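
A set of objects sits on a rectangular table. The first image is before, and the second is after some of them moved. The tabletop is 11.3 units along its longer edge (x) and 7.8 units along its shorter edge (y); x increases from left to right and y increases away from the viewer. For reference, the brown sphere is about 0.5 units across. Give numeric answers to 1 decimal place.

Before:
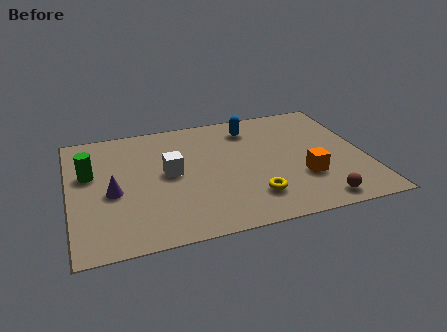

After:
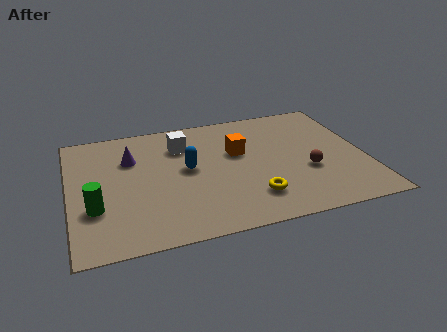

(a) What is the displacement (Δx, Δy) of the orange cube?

(-2.3, 2.3)

The orange cube started near (8.8, 2.5) and ended near (6.5, 4.8).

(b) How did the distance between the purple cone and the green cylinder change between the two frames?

+1.6

The distance was about 1.6 in the first image and 3.2 in the second, so they moved 1.6 units further apart.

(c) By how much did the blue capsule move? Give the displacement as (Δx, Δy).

(-2.6, -2.1)

From the two frames, the blue capsule sits at roughly (7.1, 6.3) before and (4.5, 4.2) after.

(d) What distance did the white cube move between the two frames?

1.8

The white cube was near (3.8, 4.1) before and (4.4, 5.8) after, so it travelled √(0.6² + 1.7²) ≈ 1.8 units.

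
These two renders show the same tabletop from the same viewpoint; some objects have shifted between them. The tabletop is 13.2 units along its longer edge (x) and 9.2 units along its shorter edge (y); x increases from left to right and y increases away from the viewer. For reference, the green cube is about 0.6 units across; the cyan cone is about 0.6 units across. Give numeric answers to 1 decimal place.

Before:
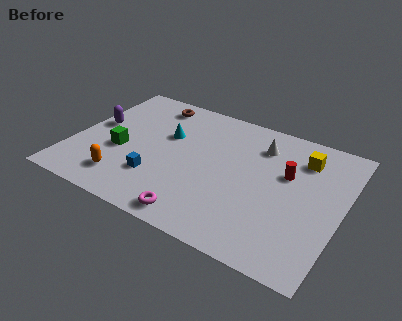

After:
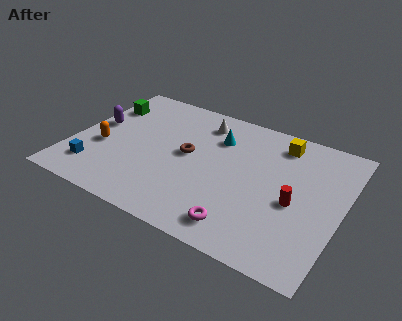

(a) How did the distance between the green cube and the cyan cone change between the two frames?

+2.9

Before: roughly 2.9 units apart; after: 5.8. That's 2.9 units further apart.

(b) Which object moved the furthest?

the brown torus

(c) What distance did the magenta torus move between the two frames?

2.1

From (6.7, 1.0) to (8.8, 1.4), the magenta torus covered √(2.1² + 0.4²) ≈ 2.1 units.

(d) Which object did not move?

the purple capsule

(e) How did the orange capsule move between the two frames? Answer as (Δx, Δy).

(-1.4, 1.8)

The orange capsule started near (2.9, 1.8) and ended near (1.5, 3.6).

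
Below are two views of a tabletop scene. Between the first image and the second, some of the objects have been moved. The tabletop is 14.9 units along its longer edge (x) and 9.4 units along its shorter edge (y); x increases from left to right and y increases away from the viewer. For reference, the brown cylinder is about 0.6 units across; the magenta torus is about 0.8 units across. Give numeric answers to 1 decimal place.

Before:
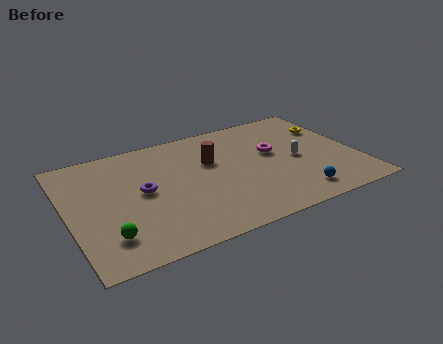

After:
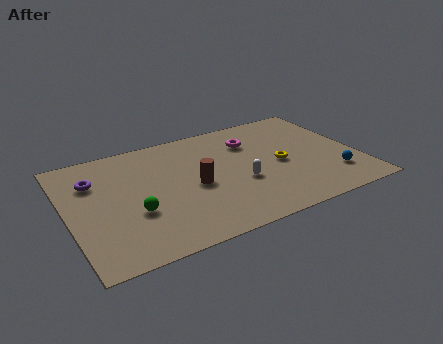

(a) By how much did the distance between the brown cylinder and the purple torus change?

+1.6

They were about 3.9 units apart before and 5.5 after — 1.6 units further apart.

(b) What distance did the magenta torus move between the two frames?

1.7

The magenta torus was near (10.7, 5.5) before and (9.7, 6.9) after, so it travelled √(1.0² + 1.4²) ≈ 1.7 units.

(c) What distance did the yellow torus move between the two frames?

3.7

The yellow torus was near (13.9, 6.6) before and (10.9, 4.4) after, so it travelled √(3.0² + 2.2²) ≈ 3.7 units.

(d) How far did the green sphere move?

2.0

From (1.7, 2.1) to (3.2, 3.4), the green sphere covered √(1.5² + 1.3²) ≈ 2.0 units.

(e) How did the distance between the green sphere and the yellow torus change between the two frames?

-5.2

They were about 13.0 units apart before and 7.8 after — 5.2 units closer together.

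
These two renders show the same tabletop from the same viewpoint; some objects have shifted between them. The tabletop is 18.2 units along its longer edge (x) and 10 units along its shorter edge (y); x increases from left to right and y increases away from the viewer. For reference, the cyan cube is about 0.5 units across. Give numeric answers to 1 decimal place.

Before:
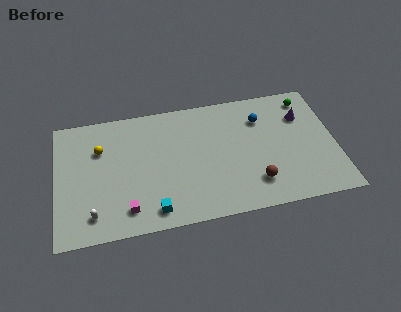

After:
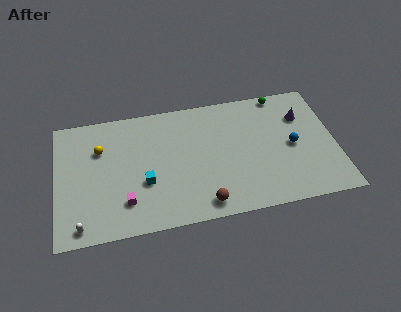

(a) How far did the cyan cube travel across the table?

2.4

The cyan cube moved from about (6.2, 1.4) to (5.7, 3.7), a distance of √(0.5² + 2.3²) ≈ 2.4.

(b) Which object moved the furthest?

the brown sphere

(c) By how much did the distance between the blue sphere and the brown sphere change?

+1.8

The distance was about 5.1 in the first image and 6.9 in the second, so they moved 1.8 units further apart.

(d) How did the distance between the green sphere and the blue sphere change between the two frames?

+1.1

The distance was about 3.3 in the first image and 4.4 in the second, so they moved 1.1 units further apart.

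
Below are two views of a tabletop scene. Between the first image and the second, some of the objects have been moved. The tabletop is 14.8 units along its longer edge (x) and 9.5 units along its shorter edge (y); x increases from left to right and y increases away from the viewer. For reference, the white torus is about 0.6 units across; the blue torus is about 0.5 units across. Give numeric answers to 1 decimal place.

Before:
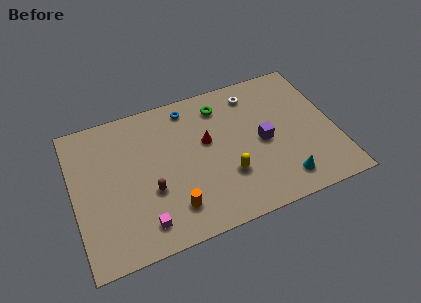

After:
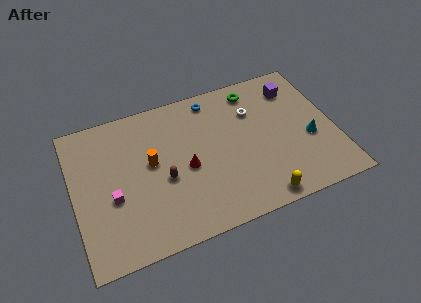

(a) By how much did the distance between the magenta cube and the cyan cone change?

+3.3

The distance was about 7.9 in the first image and 11.2 in the second, so they moved 3.3 units further apart.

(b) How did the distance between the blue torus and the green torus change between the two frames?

+0.5

They were about 1.9 units apart before and 2.4 after — 0.5 units further apart.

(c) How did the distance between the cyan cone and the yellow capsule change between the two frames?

+1.0

They were about 3.3 units apart before and 4.3 after — 1.0 units further apart.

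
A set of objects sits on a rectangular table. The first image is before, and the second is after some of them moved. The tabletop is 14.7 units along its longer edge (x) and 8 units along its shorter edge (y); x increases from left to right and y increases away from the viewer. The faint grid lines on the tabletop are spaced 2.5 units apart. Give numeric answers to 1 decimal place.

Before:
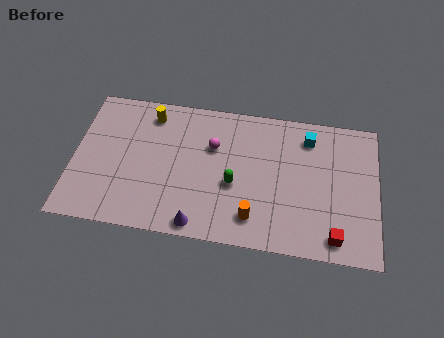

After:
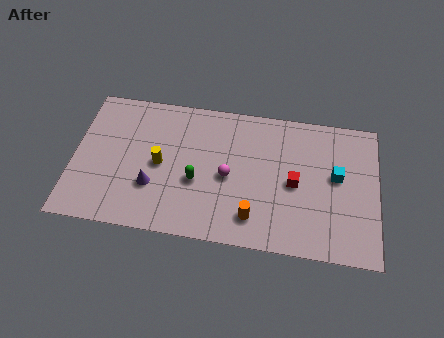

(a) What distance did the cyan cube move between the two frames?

2.4

The cyan cube was near (11.3, 6.5) before and (12.7, 4.5) after, so it travelled √(1.4² + 2.0²) ≈ 2.4 units.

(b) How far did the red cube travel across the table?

3.4

The red cube was near (12.7, 1.1) before and (10.7, 3.8) after, so it travelled √(2.0² + 2.7²) ≈ 3.4 units.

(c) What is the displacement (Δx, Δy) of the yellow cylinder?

(0.6, -2.8)

The yellow cylinder started near (3.6, 6.7) and ended near (4.2, 3.9).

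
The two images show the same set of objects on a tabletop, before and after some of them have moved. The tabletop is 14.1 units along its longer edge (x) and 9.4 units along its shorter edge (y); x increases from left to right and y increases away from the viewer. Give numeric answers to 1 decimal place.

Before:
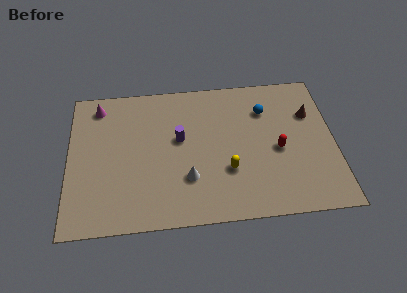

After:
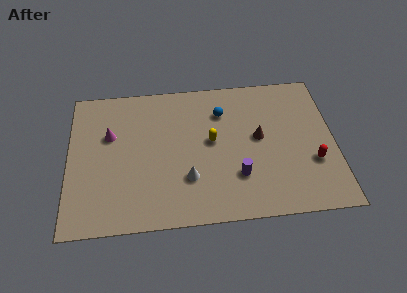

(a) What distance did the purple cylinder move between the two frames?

4.0

From (5.9, 5.4) to (8.9, 2.7), the purple cylinder covered √(3.0² + 2.7²) ≈ 4.0 units.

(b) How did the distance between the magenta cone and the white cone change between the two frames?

-1.8

They were about 7.0 units apart before and 5.2 after — 1.8 units closer together.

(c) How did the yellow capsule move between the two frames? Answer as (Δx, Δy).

(-0.8, 2.0)

From the two frames, the yellow capsule sits at roughly (8.4, 3.1) before and (7.6, 5.1) after.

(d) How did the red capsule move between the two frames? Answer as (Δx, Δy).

(1.8, -1.0)

From the two frames, the red capsule sits at roughly (11.1, 4.2) before and (12.9, 3.2) after.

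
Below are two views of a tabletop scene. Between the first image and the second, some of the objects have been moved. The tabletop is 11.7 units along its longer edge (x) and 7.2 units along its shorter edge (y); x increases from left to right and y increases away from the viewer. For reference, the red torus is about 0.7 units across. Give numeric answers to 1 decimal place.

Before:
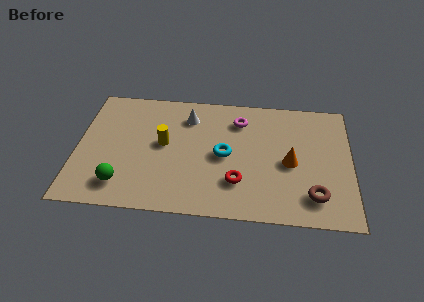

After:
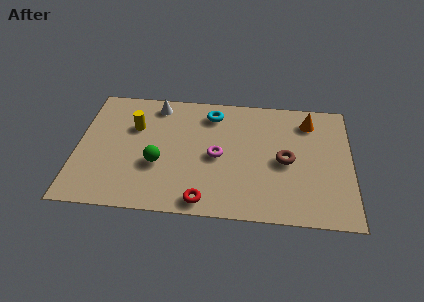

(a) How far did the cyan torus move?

2.5

The cyan torus moved from about (6.3, 3.5) to (5.7, 5.9), a distance of √(0.6² + 2.4²) ≈ 2.5.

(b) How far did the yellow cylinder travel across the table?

1.6

From (3.7, 3.9) to (2.4, 4.8), the yellow cylinder covered √(1.3² + 0.9²) ≈ 1.6 units.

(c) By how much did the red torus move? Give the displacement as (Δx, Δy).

(-1.4, -1.2)

From the two frames, the red torus sits at roughly (6.9, 2.0) before and (5.5, 0.8) after.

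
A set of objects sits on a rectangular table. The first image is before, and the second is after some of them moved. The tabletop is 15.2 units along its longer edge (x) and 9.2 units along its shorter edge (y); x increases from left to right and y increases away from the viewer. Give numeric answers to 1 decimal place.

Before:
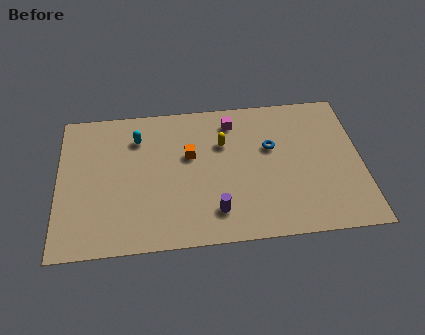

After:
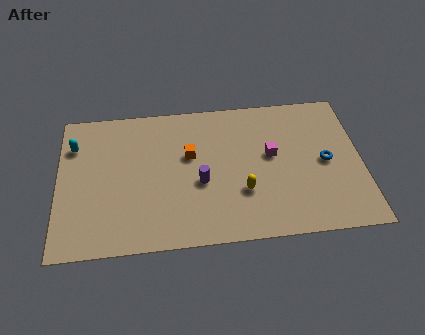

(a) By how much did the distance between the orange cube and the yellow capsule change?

+1.9

They were about 1.8 units apart before and 3.7 after — 1.9 units further apart.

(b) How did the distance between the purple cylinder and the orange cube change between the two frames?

-2.0

Before: roughly 3.9 units apart; after: 1.9. That's 2.0 units closer together.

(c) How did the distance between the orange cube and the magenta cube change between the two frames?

+1.1

Before: roughly 3.0 units apart; after: 4.1. That's 1.1 units further apart.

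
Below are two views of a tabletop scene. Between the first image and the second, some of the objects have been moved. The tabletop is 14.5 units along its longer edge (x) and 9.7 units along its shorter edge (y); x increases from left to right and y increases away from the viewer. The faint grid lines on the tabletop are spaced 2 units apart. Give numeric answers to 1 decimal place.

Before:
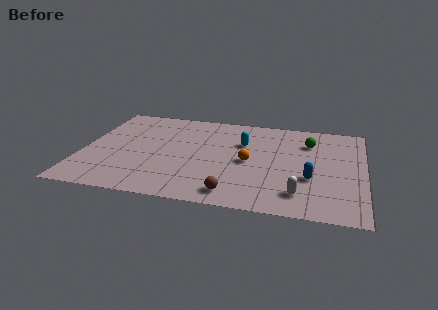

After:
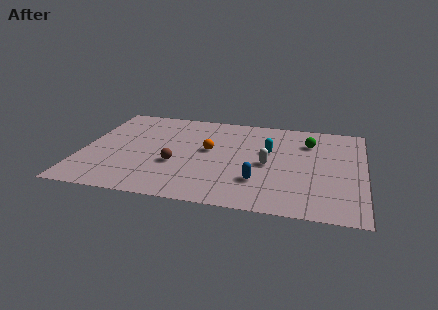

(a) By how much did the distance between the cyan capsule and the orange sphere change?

+1.2

They were about 1.9 units apart before and 3.1 after — 1.2 units further apart.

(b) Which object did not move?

the green sphere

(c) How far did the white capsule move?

3.1

From (11.3, 1.9) to (9.6, 4.5), the white capsule covered √(1.7² + 2.6²) ≈ 3.1 units.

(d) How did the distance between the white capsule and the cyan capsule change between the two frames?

-4.1

They were about 5.5 units apart before and 1.4 after — 4.1 units closer together.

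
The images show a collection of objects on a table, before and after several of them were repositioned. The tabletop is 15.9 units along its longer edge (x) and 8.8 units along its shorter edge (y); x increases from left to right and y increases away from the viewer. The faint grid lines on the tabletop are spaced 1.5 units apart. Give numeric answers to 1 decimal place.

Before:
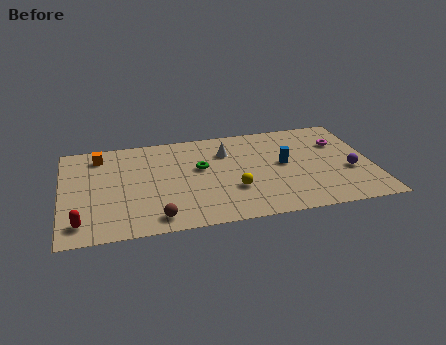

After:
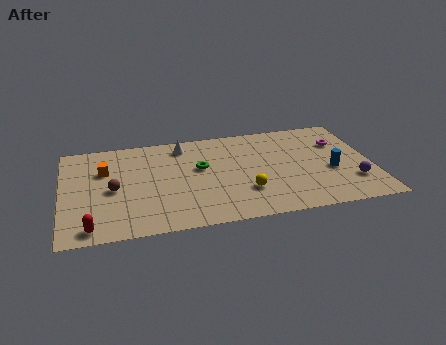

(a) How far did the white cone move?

2.4

From (8.5, 6.4) to (6.3, 7.4), the white cone covered √(2.2² + 1.0²) ≈ 2.4 units.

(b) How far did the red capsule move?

0.7

From (0.9, 1.5) to (1.4, 1.0), the red capsule covered √(0.5² + 0.5²) ≈ 0.7 units.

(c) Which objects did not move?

the green torus and the magenta torus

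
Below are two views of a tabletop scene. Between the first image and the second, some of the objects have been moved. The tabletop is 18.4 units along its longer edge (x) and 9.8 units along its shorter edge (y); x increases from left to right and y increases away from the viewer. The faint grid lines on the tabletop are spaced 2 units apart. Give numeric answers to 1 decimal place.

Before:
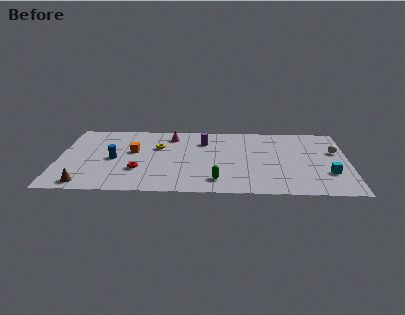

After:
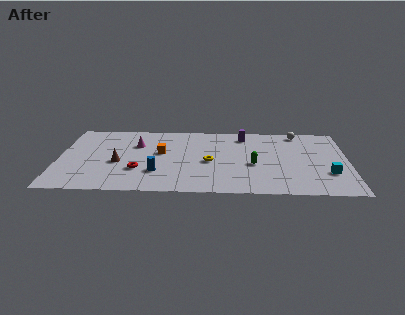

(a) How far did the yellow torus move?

3.9

The yellow torus moved from about (6.3, 6.4) to (9.6, 4.4), a distance of √(3.3² + 2.0²) ≈ 3.9.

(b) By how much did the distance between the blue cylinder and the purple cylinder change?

+1.4

The distance was about 6.3 in the first image and 7.7 in the second, so they moved 1.4 units further apart.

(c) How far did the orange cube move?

1.8

From (4.7, 5.7) to (6.5, 5.6), the orange cube covered √(1.8² + 0.1²) ≈ 1.8 units.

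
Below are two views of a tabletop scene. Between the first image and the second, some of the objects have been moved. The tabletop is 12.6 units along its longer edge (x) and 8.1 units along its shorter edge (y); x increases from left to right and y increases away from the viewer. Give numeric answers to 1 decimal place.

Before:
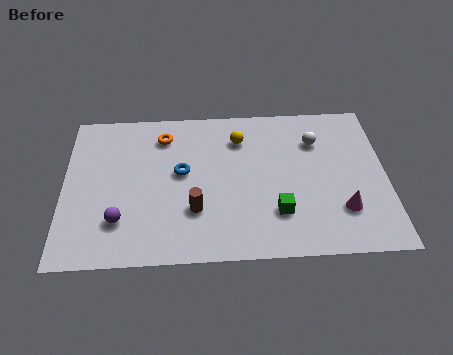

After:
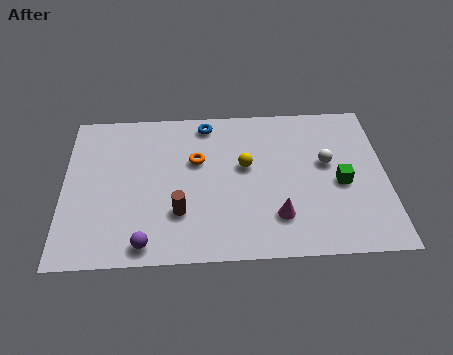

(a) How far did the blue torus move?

2.8

The blue torus moved from about (4.6, 4.5) to (5.6, 7.1), a distance of √(1.0² + 2.6²) ≈ 2.8.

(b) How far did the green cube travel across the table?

2.9

The green cube moved from about (8.3, 2.2) to (10.8, 3.6), a distance of √(2.5² + 1.4²) ≈ 2.9.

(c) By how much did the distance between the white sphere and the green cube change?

-2.8

They were about 4.0 units apart before and 1.2 after — 2.8 units closer together.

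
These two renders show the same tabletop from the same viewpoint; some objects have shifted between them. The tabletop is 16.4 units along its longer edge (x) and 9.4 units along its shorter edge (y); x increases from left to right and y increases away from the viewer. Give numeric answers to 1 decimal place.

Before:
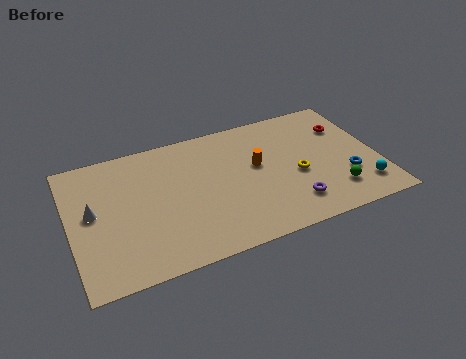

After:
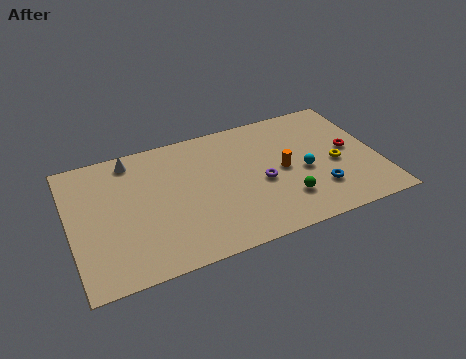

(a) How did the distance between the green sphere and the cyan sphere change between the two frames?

+0.6

Before: roughly 1.5 units apart; after: 2.1. That's 0.6 units further apart.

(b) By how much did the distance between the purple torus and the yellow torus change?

+1.9

The distance was about 2.1 in the first image and 4.0 in the second, so they moved 1.9 units further apart.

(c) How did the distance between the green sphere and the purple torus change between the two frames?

-0.3

The distance was about 2.3 in the first image and 2.0 in the second, so they moved 0.3 units closer together.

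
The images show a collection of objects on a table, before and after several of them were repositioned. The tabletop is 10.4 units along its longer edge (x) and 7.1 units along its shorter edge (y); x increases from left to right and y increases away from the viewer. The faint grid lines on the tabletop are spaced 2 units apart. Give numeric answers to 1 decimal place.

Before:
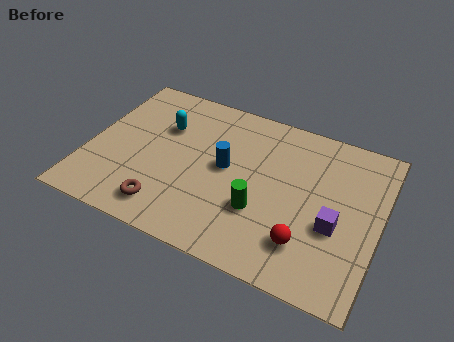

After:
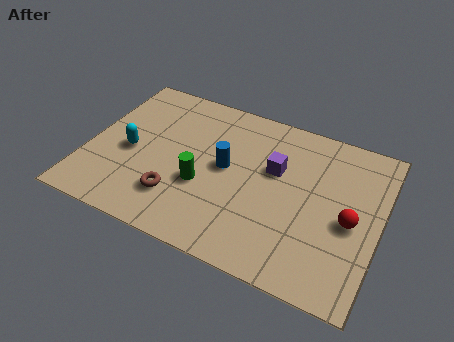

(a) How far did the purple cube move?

2.8

From (8.9, 2.8) to (6.6, 4.4), the purple cube covered √(2.3² + 1.6²) ≈ 2.8 units.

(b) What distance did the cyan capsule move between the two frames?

1.9

The cyan capsule was near (2.5, 4.8) before and (1.5, 3.2) after, so it travelled √(1.0² + 1.6²) ≈ 1.9 units.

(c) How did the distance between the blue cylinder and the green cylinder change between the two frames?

-0.7

Before: roughly 2.0 units apart; after: 1.3. That's 0.7 units closer together.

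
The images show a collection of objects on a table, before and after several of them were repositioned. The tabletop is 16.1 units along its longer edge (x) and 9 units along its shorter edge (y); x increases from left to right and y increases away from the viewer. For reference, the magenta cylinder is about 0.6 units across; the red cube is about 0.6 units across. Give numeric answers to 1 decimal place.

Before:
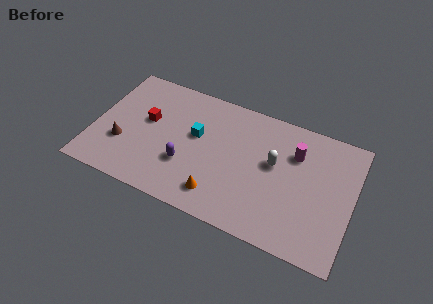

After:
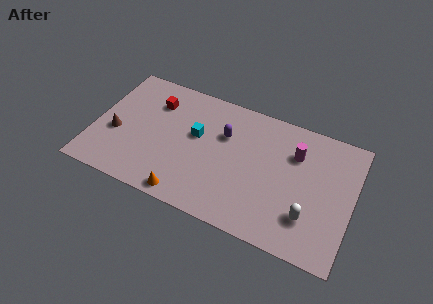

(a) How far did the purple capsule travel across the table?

3.7

The purple capsule was near (5.9, 3.0) before and (8.0, 6.0) after, so it travelled √(2.1² + 3.0²) ≈ 3.7 units.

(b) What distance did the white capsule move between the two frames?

3.7

The white capsule moved from about (11.2, 5.2) to (13.6, 2.4), a distance of √(2.4² + 2.8²) ≈ 3.7.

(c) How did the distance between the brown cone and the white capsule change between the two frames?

+2.7

They were about 9.6 units apart before and 12.3 after — 2.7 units further apart.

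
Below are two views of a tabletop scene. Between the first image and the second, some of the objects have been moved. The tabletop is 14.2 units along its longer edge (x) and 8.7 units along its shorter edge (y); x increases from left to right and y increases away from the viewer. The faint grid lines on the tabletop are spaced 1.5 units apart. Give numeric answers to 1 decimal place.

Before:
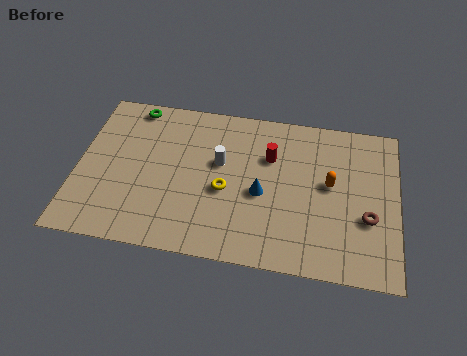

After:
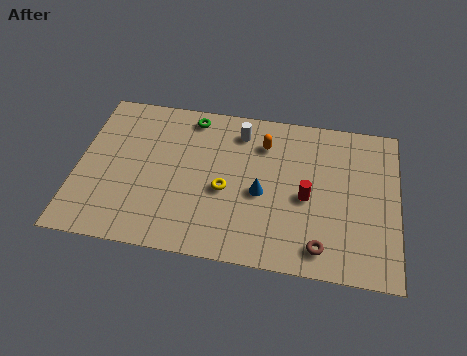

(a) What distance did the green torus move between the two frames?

2.6

The green torus moved from about (2.3, 7.8) to (4.9, 7.6), a distance of √(2.6² + 0.2²) ≈ 2.6.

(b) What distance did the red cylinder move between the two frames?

2.6

The red cylinder moved from about (8.5, 5.9) to (10.2, 3.9), a distance of √(1.7² + 2.0²) ≈ 2.6.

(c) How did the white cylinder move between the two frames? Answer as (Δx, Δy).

(0.8, 1.9)

From the two frames, the white cylinder sits at roughly (6.3, 5.2) before and (7.1, 7.1) after.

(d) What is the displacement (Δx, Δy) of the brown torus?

(-2.0, -1.9)

The brown torus started near (12.9, 3.2) and ended near (10.9, 1.3).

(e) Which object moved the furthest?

the orange capsule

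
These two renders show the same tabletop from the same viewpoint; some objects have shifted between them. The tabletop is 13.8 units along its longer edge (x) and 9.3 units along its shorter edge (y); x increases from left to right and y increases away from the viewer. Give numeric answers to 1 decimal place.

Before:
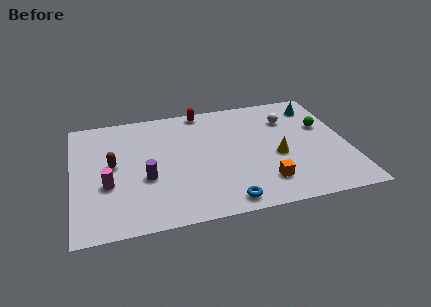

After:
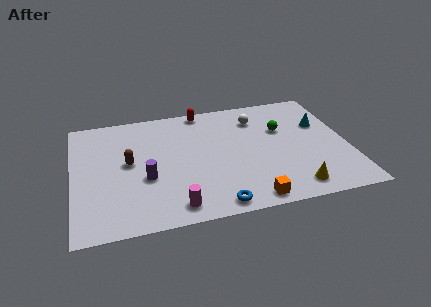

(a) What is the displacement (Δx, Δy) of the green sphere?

(-2.1, 0.2)

From the two frames, the green sphere sits at roughly (12.7, 5.8) before and (10.6, 6.0) after.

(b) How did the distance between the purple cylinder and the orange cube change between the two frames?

-0.3

The distance was about 6.0 in the first image and 5.7 in the second, so they moved 0.3 units closer together.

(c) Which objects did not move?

the purple cylinder and the red capsule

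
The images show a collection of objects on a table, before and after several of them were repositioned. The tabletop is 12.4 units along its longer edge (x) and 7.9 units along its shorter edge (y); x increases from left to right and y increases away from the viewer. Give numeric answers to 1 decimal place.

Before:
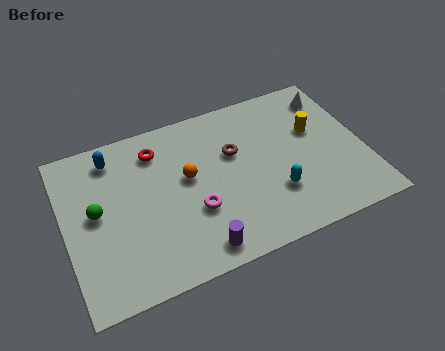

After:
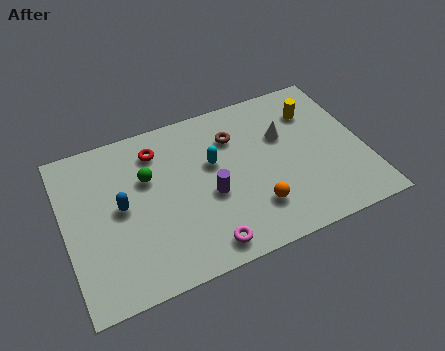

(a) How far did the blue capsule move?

2.5

The blue capsule moved from about (2.2, 6.6) to (2.3, 4.1), a distance of √(0.1² + 2.5²) ≈ 2.5.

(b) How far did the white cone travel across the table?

2.6

The white cone was near (11.4, 6.4) before and (9.2, 5.1) after, so it travelled √(2.2² + 1.3²) ≈ 2.6 units.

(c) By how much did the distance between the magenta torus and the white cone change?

-1.6

Before: roughly 7.2 units apart; after: 5.6. That's 1.6 units closer together.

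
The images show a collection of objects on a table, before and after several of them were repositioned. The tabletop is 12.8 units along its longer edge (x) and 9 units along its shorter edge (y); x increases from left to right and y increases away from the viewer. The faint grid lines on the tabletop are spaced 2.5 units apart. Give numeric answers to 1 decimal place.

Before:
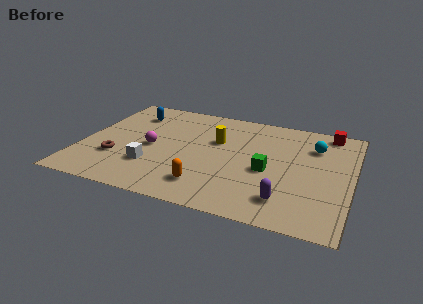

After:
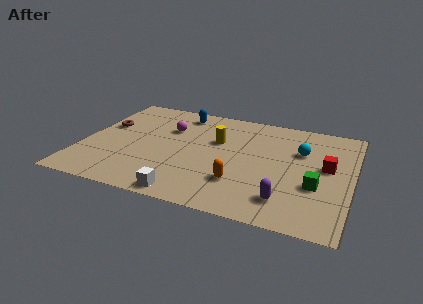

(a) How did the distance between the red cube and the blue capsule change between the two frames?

-1.8

The distance was about 9.6 in the first image and 7.8 in the second, so they moved 1.8 units closer together.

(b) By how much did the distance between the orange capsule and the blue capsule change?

-0.5

They were about 6.7 units apart before and 6.2 after — 0.5 units closer together.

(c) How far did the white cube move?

2.6

The white cube moved from about (3.5, 2.6) to (5.4, 0.8), a distance of √(1.9² + 1.8²) ≈ 2.6.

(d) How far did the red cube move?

3.1

The red cube moved from about (11.5, 8.1) to (11.6, 5.0), a distance of √(0.1² + 3.1²) ≈ 3.1.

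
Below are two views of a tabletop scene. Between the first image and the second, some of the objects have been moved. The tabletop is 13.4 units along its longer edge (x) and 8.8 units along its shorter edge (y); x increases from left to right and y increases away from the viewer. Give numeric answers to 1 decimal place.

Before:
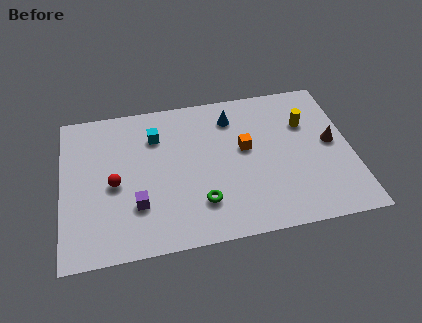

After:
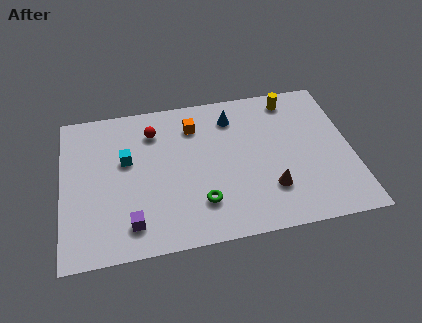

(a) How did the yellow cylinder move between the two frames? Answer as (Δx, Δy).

(-0.6, 1.6)

From the two frames, the yellow cylinder sits at roughly (11.4, 6.0) before and (10.8, 7.6) after.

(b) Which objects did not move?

the blue cone and the green torus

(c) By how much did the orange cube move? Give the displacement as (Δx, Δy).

(-2.3, 1.8)

From the two frames, the orange cube sits at roughly (8.5, 5.0) before and (6.2, 6.8) after.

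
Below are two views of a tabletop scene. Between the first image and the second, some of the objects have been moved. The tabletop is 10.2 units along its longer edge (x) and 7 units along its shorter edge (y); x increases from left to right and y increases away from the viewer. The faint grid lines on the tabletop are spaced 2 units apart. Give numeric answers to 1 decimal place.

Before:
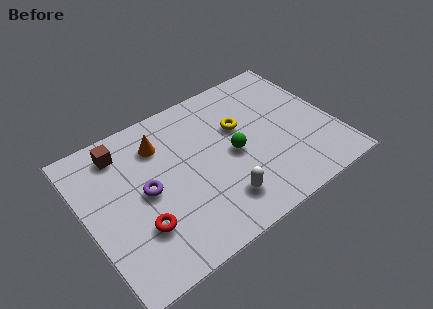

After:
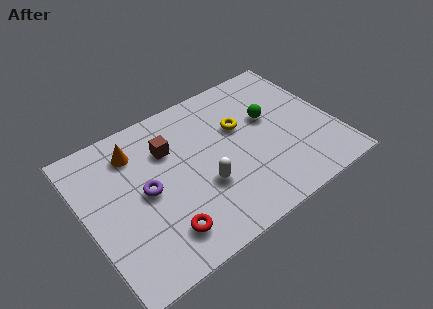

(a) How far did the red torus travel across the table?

1.1

From (1.9, 2.1) to (2.7, 1.4), the red torus covered √(0.8² + 0.7²) ≈ 1.1 units.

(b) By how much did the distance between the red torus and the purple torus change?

+0.6

They were about 1.5 units apart before and 2.1 after — 0.6 units further apart.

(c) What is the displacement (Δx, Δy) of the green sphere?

(1.7, 0.9)

The green sphere was at about (6.0, 3.3) and moved to about (7.7, 4.2).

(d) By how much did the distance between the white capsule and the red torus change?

-1.1

They were about 3.3 units apart before and 2.2 after — 1.1 units closer together.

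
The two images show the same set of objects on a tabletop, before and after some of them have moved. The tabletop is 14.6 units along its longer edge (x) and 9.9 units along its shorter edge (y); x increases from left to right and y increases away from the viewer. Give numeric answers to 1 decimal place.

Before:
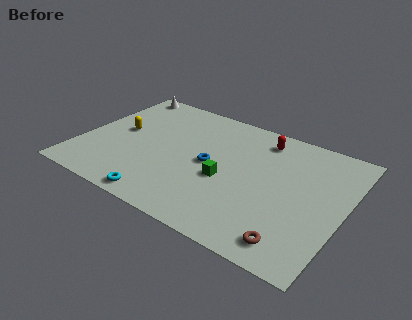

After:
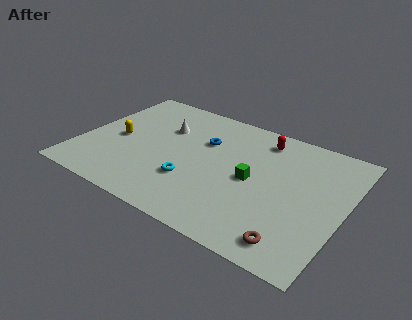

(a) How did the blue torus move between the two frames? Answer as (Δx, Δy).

(-0.6, 1.7)

The blue torus started near (7.2, 4.9) and ended near (6.6, 6.6).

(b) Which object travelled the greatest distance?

the white cone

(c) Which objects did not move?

the red capsule and the brown torus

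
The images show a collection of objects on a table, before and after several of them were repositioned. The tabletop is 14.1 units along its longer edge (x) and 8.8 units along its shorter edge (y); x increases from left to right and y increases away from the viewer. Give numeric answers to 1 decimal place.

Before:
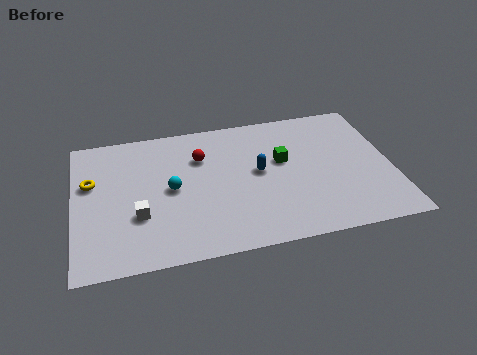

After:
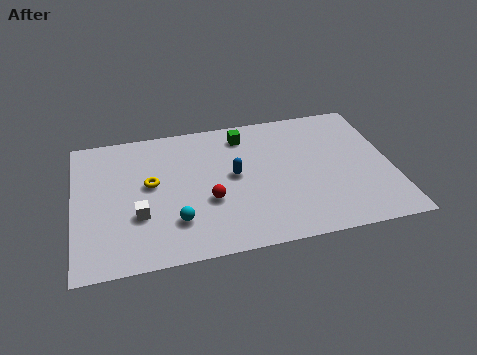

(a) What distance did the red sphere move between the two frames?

2.9

The red sphere was near (5.7, 6.2) before and (5.9, 3.3) after, so it travelled √(0.2² + 2.9²) ≈ 2.9 units.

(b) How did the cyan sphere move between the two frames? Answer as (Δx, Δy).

(0.1, -2.1)

The cyan sphere was at about (4.3, 4.4) and moved to about (4.4, 2.3).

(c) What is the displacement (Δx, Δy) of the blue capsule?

(-1.1, 0.0)

From the two frames, the blue capsule sits at roughly (8.2, 4.7) before and (7.1, 4.7) after.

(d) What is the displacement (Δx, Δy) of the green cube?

(-1.6, 2.1)

From the two frames, the green cube sits at roughly (9.3, 5.2) before and (7.7, 7.3) after.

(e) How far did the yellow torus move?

2.7

The yellow torus moved from about (0.8, 5.5) to (3.4, 4.9), a distance of √(2.6² + 0.6²) ≈ 2.7.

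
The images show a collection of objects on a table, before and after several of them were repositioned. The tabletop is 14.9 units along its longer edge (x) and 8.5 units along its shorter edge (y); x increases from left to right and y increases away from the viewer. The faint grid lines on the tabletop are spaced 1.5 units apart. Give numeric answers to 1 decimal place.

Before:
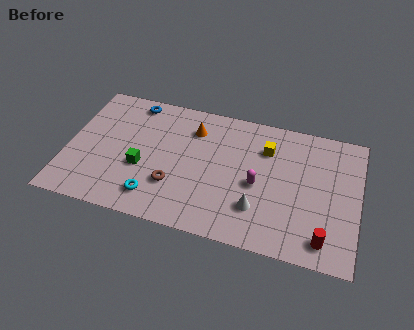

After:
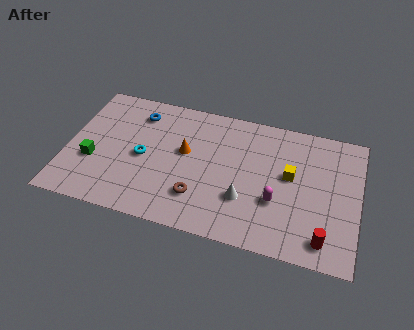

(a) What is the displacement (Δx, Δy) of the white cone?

(-0.7, 0.4)

The white cone was at about (9.9, 2.3) and moved to about (9.2, 2.7).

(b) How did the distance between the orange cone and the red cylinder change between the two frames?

-0.6

The distance was about 8.7 in the first image and 8.1 in the second, so they moved 0.6 units closer together.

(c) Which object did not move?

the red cylinder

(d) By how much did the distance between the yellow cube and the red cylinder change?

-1.9

They were about 5.9 units apart before and 4.0 after — 1.9 units closer together.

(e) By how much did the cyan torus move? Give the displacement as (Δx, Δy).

(-0.8, 2.4)

The cyan torus was at about (4.7, 1.6) and moved to about (3.9, 4.0).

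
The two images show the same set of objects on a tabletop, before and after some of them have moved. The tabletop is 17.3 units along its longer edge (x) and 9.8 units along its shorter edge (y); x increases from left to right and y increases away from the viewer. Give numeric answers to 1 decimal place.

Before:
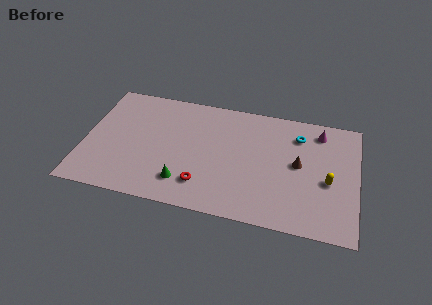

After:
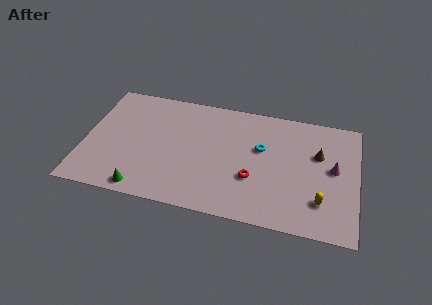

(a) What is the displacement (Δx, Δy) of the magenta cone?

(1.0, -2.9)

The magenta cone started near (14.8, 8.2) and ended near (15.8, 5.3).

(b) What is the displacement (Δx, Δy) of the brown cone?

(1.2, 1.1)

From the two frames, the brown cone sits at roughly (13.6, 5.2) before and (14.8, 6.3) after.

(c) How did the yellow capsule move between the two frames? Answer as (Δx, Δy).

(-0.4, -1.7)

The yellow capsule was at about (15.5, 4.2) and moved to about (15.1, 2.5).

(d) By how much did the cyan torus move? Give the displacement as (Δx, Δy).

(-2.3, -1.6)

The cyan torus was at about (13.5, 7.6) and moved to about (11.2, 6.0).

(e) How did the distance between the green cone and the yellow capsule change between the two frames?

+2.0

The distance was about 9.2 in the first image and 11.2 in the second, so they moved 2.0 units further apart.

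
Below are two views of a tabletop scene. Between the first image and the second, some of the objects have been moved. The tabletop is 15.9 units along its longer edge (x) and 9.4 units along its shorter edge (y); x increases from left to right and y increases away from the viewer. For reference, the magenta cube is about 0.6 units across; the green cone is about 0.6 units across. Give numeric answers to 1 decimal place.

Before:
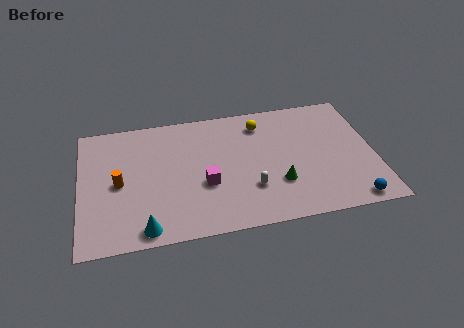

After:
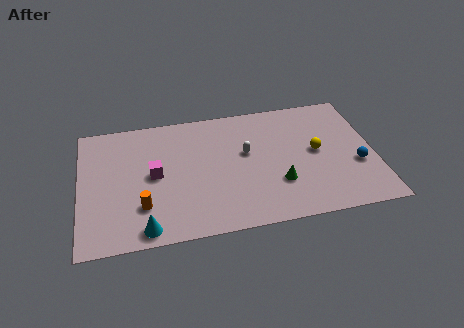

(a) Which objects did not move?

the cyan cone and the green cone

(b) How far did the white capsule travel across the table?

2.7

The white capsule was near (9.1, 2.8) before and (9.0, 5.5) after, so it travelled √(0.1² + 2.7²) ≈ 2.7 units.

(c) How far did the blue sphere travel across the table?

2.6

The blue sphere was near (14.4, 0.9) before and (14.9, 3.5) after, so it travelled √(0.5² + 2.6²) ≈ 2.6 units.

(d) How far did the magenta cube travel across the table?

3.0

The magenta cube was near (6.7, 3.6) before and (4.0, 4.8) after, so it travelled √(2.7² + 1.2²) ≈ 3.0 units.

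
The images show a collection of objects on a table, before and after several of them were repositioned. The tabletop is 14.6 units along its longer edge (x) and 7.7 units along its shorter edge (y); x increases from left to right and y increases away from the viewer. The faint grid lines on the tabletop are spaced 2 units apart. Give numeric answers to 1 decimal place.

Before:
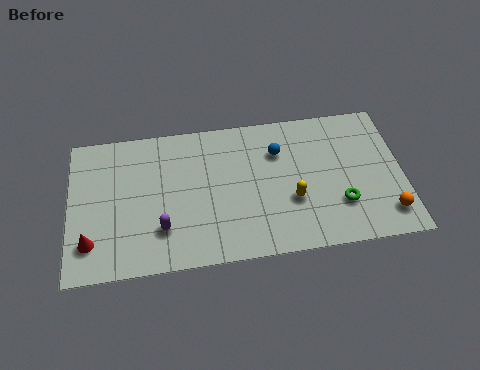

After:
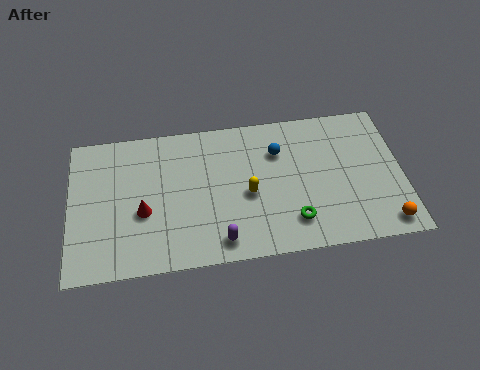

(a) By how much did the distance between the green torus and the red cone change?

-4.3

They were about 10.9 units apart before and 6.6 after — 4.3 units closer together.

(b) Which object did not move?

the blue sphere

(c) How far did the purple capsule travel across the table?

2.7

The purple capsule was near (4.0, 2.1) before and (6.5, 1.1) after, so it travelled √(2.5² + 1.0²) ≈ 2.7 units.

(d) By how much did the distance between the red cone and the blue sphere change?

-2.6

The distance was about 9.1 in the first image and 6.5 in the second, so they moved 2.6 units closer together.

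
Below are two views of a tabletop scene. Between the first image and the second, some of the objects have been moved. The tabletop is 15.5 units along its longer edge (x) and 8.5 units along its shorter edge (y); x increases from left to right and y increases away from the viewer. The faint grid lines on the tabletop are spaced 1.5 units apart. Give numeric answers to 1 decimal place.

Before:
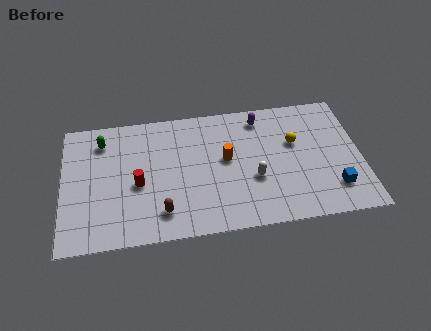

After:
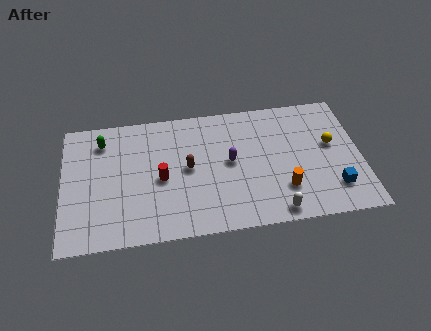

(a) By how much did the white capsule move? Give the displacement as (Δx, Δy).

(1.0, -2.3)

The white capsule started near (9.9, 3.2) and ended near (10.9, 0.9).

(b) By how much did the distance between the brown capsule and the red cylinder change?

-0.8

Before: roughly 2.3 units apart; after: 1.5. That's 0.8 units closer together.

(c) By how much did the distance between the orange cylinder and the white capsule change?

-0.6

They were about 2.1 units apart before and 1.5 after — 0.6 units closer together.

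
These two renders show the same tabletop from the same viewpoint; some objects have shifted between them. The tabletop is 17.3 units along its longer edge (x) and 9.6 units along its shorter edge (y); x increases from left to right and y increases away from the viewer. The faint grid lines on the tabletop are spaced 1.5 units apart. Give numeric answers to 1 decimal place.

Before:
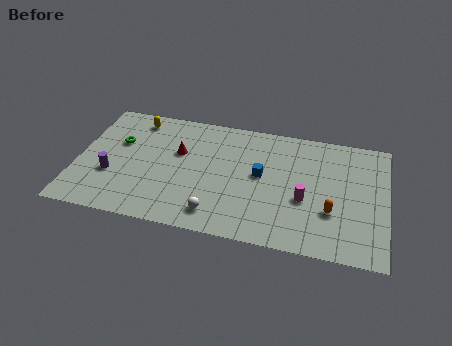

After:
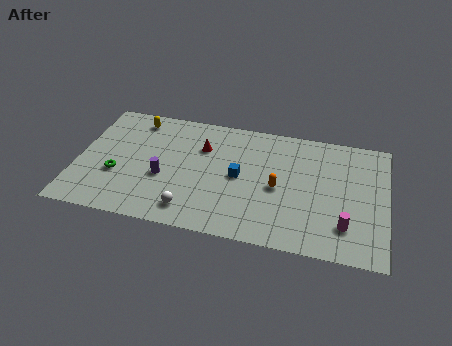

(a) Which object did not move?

the yellow capsule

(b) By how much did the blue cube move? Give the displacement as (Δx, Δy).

(-1.2, -0.4)

The blue cube was at about (10.3, 5.2) and moved to about (9.1, 4.8).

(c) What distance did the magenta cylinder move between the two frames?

2.7

From (12.8, 3.8) to (15.1, 2.3), the magenta cylinder covered √(2.3² + 1.5²) ≈ 2.7 units.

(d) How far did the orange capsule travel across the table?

3.2

The orange capsule moved from about (14.3, 3.2) to (11.3, 4.4), a distance of √(3.0² + 1.2²) ≈ 3.2.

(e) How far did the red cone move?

1.5

The red cone was near (5.6, 6.0) before and (6.9, 6.7) after, so it travelled √(1.3² + 0.7²) ≈ 1.5 units.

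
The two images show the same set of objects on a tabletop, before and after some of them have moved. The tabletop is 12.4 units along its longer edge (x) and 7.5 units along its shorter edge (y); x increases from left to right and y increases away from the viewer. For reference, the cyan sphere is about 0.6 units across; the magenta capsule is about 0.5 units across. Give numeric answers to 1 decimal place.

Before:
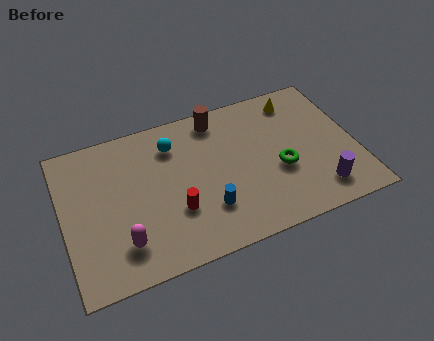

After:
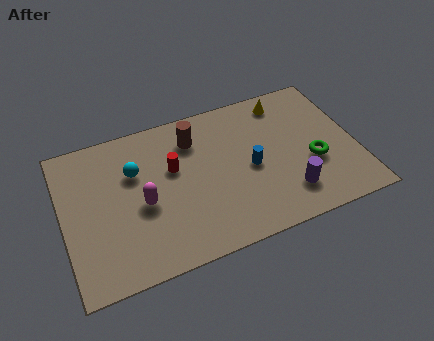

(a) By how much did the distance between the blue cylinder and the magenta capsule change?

+1.0

Before: roughly 3.6 units apart; after: 4.6. That's 1.0 units further apart.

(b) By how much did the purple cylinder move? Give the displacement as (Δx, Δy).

(-1.3, 0.3)

The purple cylinder was at about (10.6, 1.4) and moved to about (9.3, 1.7).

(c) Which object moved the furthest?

the blue cylinder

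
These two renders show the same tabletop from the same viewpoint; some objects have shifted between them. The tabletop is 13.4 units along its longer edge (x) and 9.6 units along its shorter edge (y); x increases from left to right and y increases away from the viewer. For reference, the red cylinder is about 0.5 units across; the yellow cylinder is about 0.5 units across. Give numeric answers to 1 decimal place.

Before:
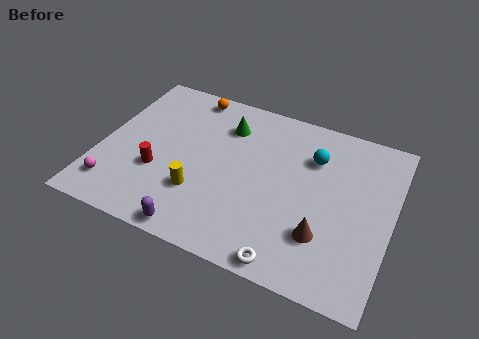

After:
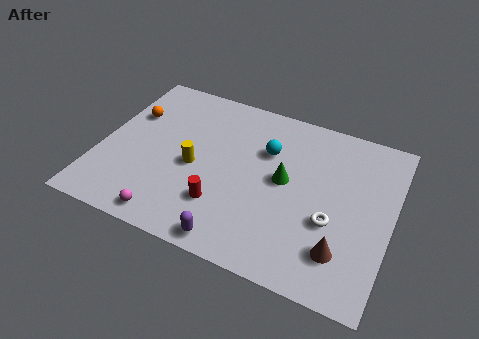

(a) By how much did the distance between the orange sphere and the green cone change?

+5.2

The distance was about 2.3 in the first image and 7.5 in the second, so they moved 5.2 units further apart.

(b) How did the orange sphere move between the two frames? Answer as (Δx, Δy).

(-2.5, -2.2)

The orange sphere was at about (3.6, 8.6) and moved to about (1.1, 6.4).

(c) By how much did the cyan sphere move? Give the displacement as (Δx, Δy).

(-2.1, -0.4)

From the two frames, the cyan sphere sits at roughly (9.6, 6.9) before and (7.5, 6.5) after.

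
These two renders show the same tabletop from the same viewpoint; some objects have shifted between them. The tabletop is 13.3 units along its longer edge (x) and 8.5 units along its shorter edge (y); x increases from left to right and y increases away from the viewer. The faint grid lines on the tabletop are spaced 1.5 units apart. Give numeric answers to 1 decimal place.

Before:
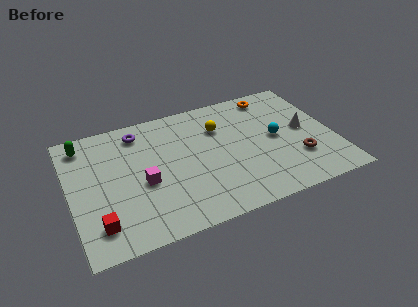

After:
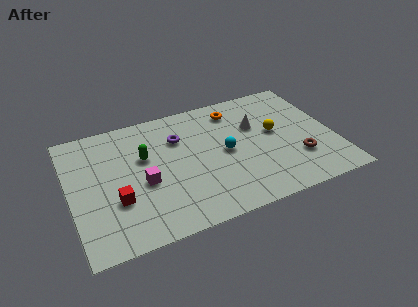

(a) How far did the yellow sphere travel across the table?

3.0

From (7.7, 6.0) to (10.4, 4.7), the yellow sphere covered √(2.7² + 1.3²) ≈ 3.0 units.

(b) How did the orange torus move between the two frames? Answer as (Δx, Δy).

(-2.0, -0.4)

The orange torus started near (10.6, 7.4) and ended near (8.6, 7.0).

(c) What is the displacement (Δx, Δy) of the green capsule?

(2.9, -1.9)

From the two frames, the green capsule sits at roughly (0.9, 7.2) before and (3.8, 5.3) after.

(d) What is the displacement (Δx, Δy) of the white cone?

(-2.4, 1.1)

From the two frames, the white cone sits at roughly (11.9, 4.4) before and (9.5, 5.5) after.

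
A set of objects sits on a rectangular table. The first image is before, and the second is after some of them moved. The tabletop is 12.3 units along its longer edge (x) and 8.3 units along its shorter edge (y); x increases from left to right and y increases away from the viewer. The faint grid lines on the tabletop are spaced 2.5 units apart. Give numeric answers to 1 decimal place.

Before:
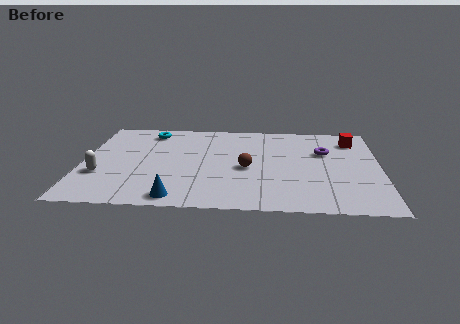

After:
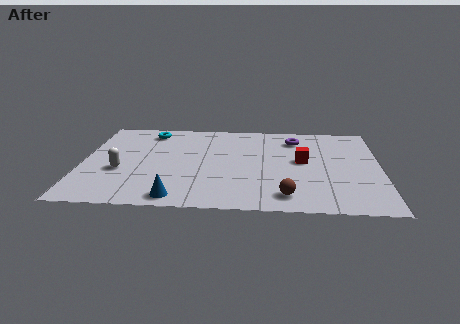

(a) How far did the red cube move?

3.0

The red cube moved from about (11.2, 6.6) to (9.1, 4.5), a distance of √(2.1² + 2.1²) ≈ 3.0.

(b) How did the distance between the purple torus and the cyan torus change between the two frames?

-1.4

They were about 7.5 units apart before and 6.1 after — 1.4 units closer together.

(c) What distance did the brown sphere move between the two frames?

2.9

The brown sphere was near (6.8, 3.7) before and (8.4, 1.3) after, so it travelled √(1.6² + 2.4²) ≈ 2.9 units.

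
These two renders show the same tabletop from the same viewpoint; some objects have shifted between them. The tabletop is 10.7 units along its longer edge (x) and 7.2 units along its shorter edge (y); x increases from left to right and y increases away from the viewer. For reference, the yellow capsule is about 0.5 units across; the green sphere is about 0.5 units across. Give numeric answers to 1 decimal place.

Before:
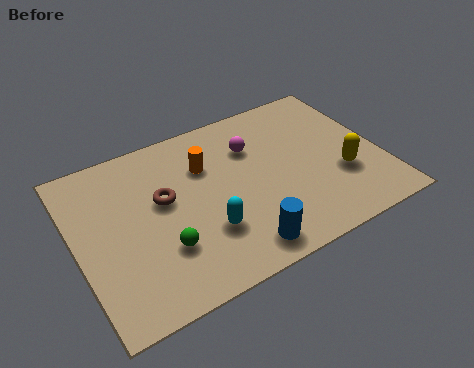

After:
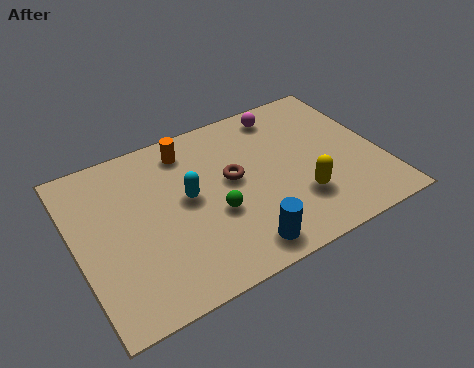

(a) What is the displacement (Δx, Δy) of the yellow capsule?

(-1.6, -0.4)

The yellow capsule was at about (9.2, 2.5) and moved to about (7.6, 2.1).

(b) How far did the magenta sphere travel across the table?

1.7

From (6.4, 5.1) to (7.7, 6.2), the magenta sphere covered √(1.3² + 1.1²) ≈ 1.7 units.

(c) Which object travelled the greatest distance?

the brown torus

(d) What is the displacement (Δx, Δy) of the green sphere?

(1.9, 0.6)

The green sphere started near (2.8, 2.2) and ended near (4.7, 2.8).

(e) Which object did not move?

the blue cylinder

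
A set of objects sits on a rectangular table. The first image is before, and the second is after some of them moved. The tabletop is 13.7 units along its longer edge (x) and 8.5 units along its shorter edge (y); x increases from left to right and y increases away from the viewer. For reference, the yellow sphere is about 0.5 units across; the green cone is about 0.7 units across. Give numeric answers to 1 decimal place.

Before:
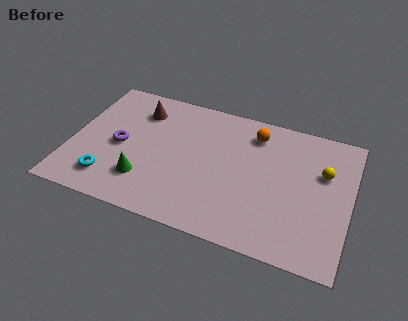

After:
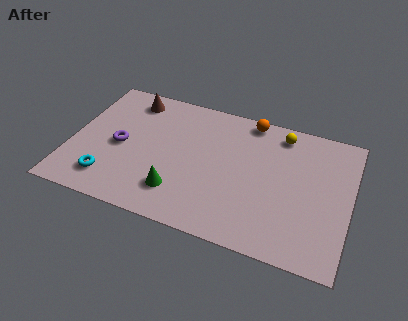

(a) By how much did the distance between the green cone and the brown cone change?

+1.5

The distance was about 4.5 in the first image and 6.0 in the second, so they moved 1.5 units further apart.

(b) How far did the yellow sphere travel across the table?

2.8

From (12.3, 5.5) to (10.1, 7.3), the yellow sphere covered √(2.2² + 1.8²) ≈ 2.8 units.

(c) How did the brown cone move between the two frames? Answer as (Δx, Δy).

(-0.5, 0.6)

From the two frames, the brown cone sits at roughly (3.1, 6.6) before and (2.6, 7.2) after.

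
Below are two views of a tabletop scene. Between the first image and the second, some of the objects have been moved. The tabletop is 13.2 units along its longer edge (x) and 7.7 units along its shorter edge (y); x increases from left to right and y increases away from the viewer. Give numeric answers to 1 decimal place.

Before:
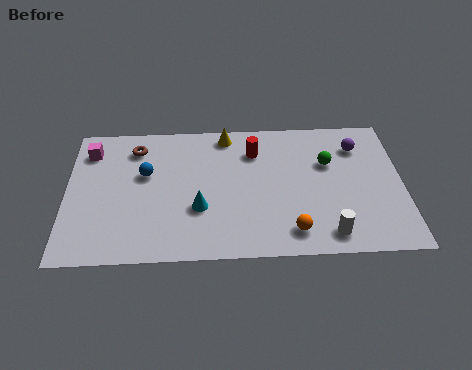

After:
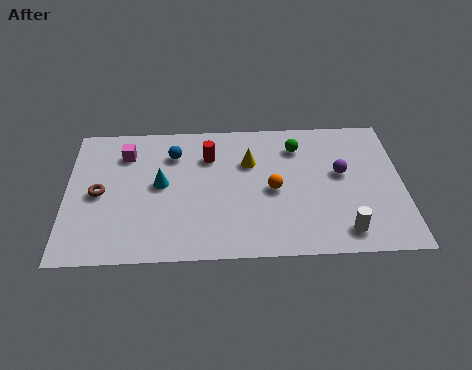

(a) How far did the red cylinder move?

1.8

The red cylinder was near (7.4, 5.8) before and (5.6, 5.6) after, so it travelled √(1.8² + 0.2²) ≈ 1.8 units.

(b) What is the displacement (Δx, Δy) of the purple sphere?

(-0.7, -1.5)

The purple sphere started near (11.5, 5.9) and ended near (10.8, 4.4).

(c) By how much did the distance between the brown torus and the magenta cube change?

+0.6

They were about 1.8 units apart before and 2.4 after — 0.6 units further apart.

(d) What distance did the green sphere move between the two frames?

1.6

The green sphere moved from about (10.3, 5.0) to (9.1, 6.0), a distance of √(1.2² + 1.0²) ≈ 1.6.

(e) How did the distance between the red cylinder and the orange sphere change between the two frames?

-1.5

Before: roughly 4.7 units apart; after: 3.2. That's 1.5 units closer together.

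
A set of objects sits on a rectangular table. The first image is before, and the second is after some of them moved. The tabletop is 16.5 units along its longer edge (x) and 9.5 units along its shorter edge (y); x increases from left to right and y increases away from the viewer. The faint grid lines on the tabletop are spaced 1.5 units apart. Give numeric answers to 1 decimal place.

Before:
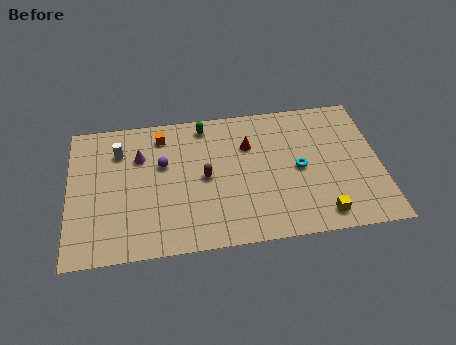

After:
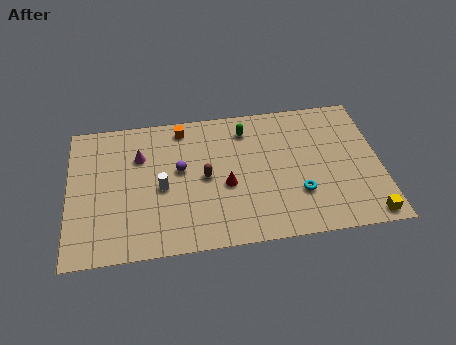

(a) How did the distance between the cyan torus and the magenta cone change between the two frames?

+0.5

The distance was about 8.6 in the first image and 9.1 in the second, so they moved 0.5 units further apart.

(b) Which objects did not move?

the magenta cone and the brown capsule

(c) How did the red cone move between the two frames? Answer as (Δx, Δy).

(-1.3, -2.6)

From the two frames, the red cone sits at roughly (9.6, 6.6) before and (8.3, 4.0) after.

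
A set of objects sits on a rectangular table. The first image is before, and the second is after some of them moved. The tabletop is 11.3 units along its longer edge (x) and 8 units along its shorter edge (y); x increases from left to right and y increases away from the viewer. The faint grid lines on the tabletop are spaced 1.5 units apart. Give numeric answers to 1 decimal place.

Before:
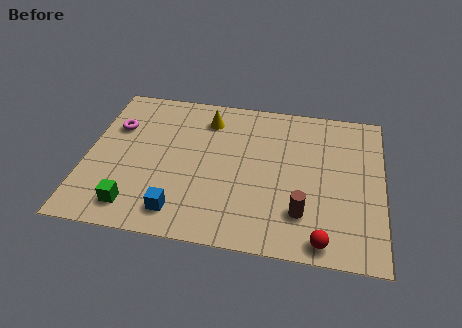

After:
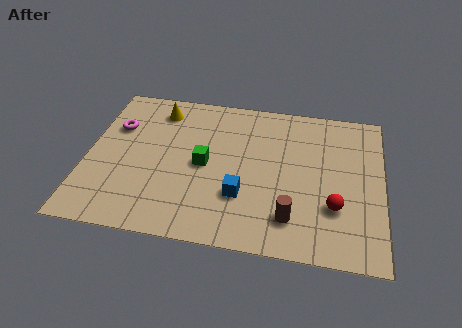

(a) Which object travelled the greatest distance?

the green cube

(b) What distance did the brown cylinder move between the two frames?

0.5

The brown cylinder moved from about (8.3, 2.0) to (7.9, 1.7), a distance of √(0.4² + 0.3²) ≈ 0.5.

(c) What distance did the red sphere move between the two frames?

1.7

From (9.1, 0.8) to (9.5, 2.5), the red sphere covered √(0.4² + 1.7²) ≈ 1.7 units.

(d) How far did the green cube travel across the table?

3.6

The green cube was near (2.0, 1.3) before and (4.5, 3.9) after, so it travelled √(2.5² + 2.6²) ≈ 3.6 units.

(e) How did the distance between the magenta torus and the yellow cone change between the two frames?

-1.6

They were about 3.6 units apart before and 2.0 after — 1.6 units closer together.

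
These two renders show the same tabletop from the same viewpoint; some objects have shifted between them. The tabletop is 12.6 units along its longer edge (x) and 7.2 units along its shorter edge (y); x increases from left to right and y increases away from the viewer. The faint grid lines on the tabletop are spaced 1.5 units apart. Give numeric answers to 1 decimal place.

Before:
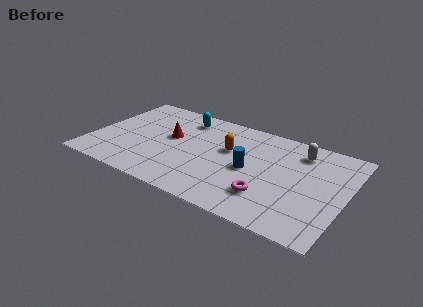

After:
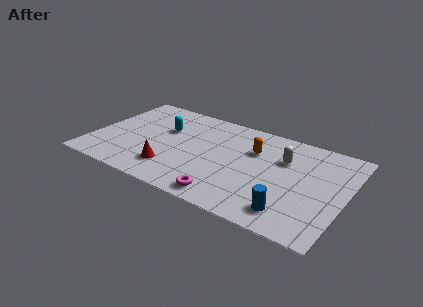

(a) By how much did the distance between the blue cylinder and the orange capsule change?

+2.7

Before: roughly 1.6 units apart; after: 4.3. That's 2.7 units further apart.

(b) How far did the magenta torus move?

2.1

From (9.0, 1.9) to (7.1, 0.9), the magenta torus covered √(1.9² + 1.0²) ≈ 2.1 units.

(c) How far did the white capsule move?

1.1

The white capsule moved from about (10.1, 5.8) to (9.4, 4.9), a distance of √(0.7² + 0.9²) ≈ 1.1.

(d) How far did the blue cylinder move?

3.1

The blue cylinder moved from about (7.9, 3.4) to (10.2, 1.3), a distance of √(2.3² + 2.1²) ≈ 3.1.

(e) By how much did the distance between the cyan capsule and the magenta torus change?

-1.0

They were about 6.2 units apart before and 5.2 after — 1.0 units closer together.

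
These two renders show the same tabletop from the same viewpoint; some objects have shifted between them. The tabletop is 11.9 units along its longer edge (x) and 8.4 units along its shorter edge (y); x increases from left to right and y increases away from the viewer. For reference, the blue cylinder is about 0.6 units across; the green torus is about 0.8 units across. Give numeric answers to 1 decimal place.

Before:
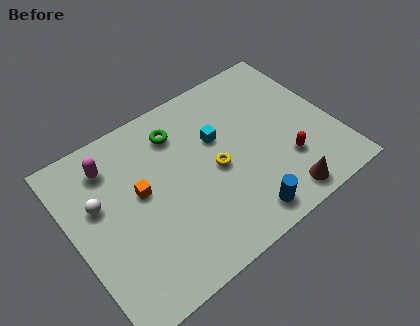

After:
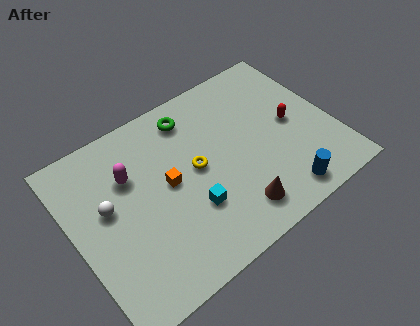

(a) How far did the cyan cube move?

3.2

From (6.8, 5.3) to (5.0, 2.7), the cyan cube covered √(1.8² + 2.6²) ≈ 3.2 units.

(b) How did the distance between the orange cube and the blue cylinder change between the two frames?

+0.4

Before: roughly 5.3 units apart; after: 5.7. That's 0.4 units further apart.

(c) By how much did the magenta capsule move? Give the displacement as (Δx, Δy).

(0.7, -1.0)

The magenta capsule started near (2.1, 6.7) and ended near (2.8, 5.7).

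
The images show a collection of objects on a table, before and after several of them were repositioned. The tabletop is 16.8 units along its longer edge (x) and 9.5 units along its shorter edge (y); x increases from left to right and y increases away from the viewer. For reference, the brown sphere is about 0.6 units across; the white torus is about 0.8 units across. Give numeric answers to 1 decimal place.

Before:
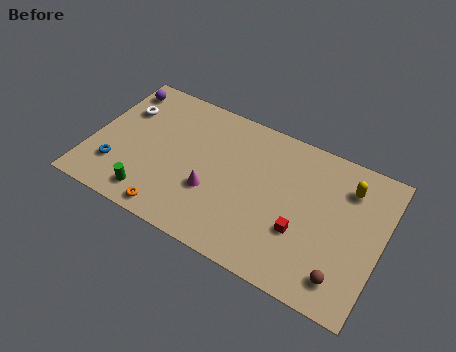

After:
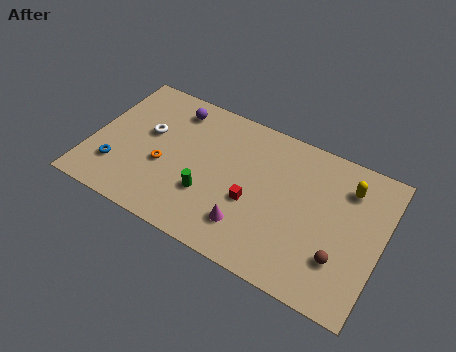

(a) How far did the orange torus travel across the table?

2.9

From (5.2, 1.0) to (4.3, 3.8), the orange torus covered √(0.9² + 2.8²) ≈ 2.9 units.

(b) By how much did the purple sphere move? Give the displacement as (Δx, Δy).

(3.3, -0.1)

The purple sphere started near (1.0, 8.0) and ended near (4.3, 7.9).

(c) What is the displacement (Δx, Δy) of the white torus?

(1.6, -1.0)

The white torus was at about (1.5, 6.6) and moved to about (3.1, 5.6).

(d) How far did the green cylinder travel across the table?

3.5

The green cylinder moved from about (3.9, 1.5) to (7.0, 3.1), a distance of √(3.1² + 1.6²) ≈ 3.5.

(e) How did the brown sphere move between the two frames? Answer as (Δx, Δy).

(-0.3, 1.0)

The brown sphere was at about (15.0, 1.7) and moved to about (14.7, 2.7).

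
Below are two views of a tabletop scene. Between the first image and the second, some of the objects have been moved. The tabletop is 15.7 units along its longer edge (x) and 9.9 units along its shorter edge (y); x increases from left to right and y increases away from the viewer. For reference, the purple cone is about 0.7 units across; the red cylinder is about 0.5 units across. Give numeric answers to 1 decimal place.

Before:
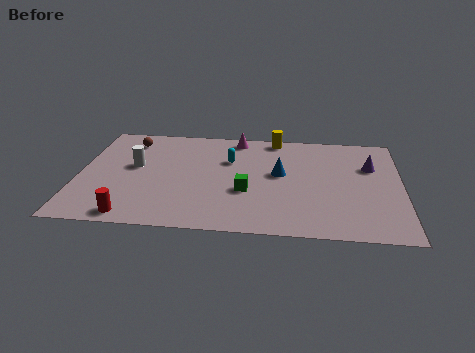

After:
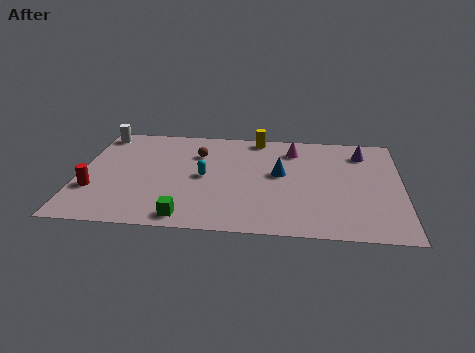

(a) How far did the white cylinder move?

3.6

The white cylinder was near (2.7, 5.6) before and (0.8, 8.7) after, so it travelled √(1.9² + 3.1²) ≈ 3.6 units.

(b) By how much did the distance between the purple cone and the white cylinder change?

+1.5

Before: roughly 11.5 units apart; after: 13.0. That's 1.5 units further apart.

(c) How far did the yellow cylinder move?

0.9

The yellow cylinder was near (9.5, 9.0) before and (8.6, 9.0) after, so it travelled √(0.9² + 0.0²) ≈ 0.9 units.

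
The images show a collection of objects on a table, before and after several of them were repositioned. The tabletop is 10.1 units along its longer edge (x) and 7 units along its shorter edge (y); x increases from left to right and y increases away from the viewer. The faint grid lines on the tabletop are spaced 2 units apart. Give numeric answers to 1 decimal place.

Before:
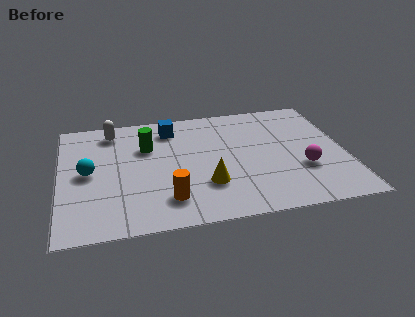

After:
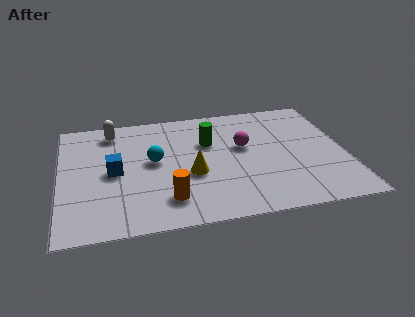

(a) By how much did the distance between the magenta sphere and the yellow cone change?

-1.1

Before: roughly 3.4 units apart; after: 2.3. That's 1.1 units closer together.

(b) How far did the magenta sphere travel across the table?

2.6

From (8.5, 2.4) to (6.5, 4.1), the magenta sphere covered √(2.0² + 1.7²) ≈ 2.6 units.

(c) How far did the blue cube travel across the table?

3.1

From (4.0, 5.7) to (1.9, 3.4), the blue cube covered √(2.1² + 2.3²) ≈ 3.1 units.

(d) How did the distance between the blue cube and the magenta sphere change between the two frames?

-0.9

The distance was about 5.6 in the first image and 4.7 in the second, so they moved 0.9 units closer together.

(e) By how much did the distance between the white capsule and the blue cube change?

+0.4

Before: roughly 2.1 units apart; after: 2.5. That's 0.4 units further apart.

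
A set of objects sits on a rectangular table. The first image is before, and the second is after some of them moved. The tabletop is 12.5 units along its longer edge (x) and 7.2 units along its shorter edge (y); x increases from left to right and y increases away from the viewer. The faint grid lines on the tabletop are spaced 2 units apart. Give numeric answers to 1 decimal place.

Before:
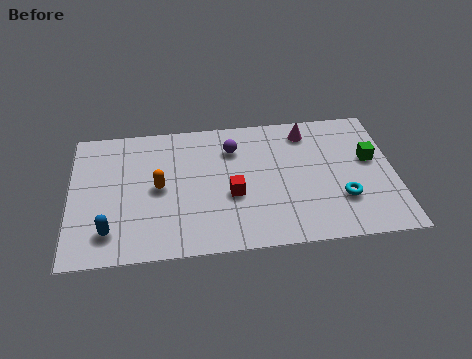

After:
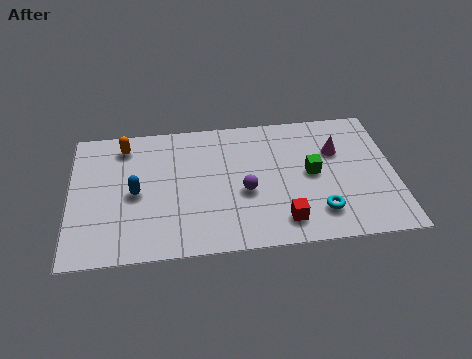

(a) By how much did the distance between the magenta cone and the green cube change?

-1.5

Before: roughly 3.0 units apart; after: 1.5. That's 1.5 units closer together.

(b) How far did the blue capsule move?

2.1

The blue capsule was near (1.5, 1.5) before and (2.5, 3.4) after, so it travelled √(1.0² + 1.9²) ≈ 2.1 units.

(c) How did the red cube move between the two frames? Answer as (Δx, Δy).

(1.9, -1.6)

The red cube started near (6.2, 2.9) and ended near (8.1, 1.3).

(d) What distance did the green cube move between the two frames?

2.4

From (11.6, 4.2) to (9.3, 3.7), the green cube covered √(2.3² + 0.5²) ≈ 2.4 units.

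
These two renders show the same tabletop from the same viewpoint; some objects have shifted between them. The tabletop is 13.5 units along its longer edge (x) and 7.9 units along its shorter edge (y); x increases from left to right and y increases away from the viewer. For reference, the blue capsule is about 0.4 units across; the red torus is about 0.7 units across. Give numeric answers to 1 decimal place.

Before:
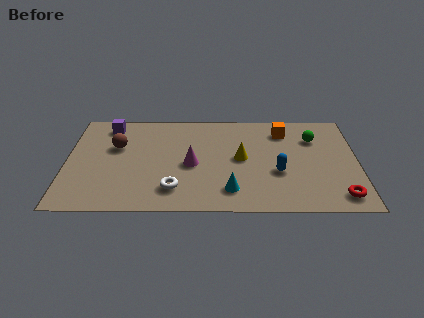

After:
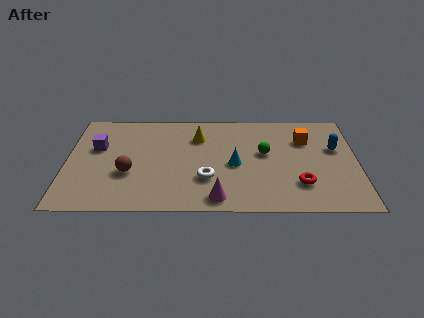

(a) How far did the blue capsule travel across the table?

3.3

The blue capsule moved from about (9.8, 3.0) to (12.5, 4.9), a distance of √(2.7² + 1.9²) ≈ 3.3.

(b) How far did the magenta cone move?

2.9

The magenta cone was near (5.8, 3.6) before and (7.0, 1.0) after, so it travelled √(1.2² + 2.6²) ≈ 2.9 units.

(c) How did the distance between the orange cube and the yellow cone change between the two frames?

+2.0

Before: roughly 3.0 units apart; after: 5.0. That's 2.0 units further apart.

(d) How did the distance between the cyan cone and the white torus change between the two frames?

-0.9

Before: roughly 2.6 units apart; after: 1.7. That's 0.9 units closer together.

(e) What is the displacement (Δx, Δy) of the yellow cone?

(-2.0, 1.7)

The yellow cone was at about (8.1, 4.1) and moved to about (6.1, 5.8).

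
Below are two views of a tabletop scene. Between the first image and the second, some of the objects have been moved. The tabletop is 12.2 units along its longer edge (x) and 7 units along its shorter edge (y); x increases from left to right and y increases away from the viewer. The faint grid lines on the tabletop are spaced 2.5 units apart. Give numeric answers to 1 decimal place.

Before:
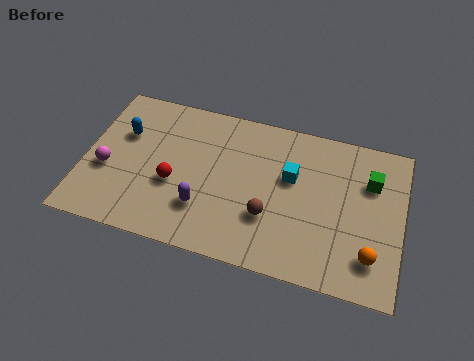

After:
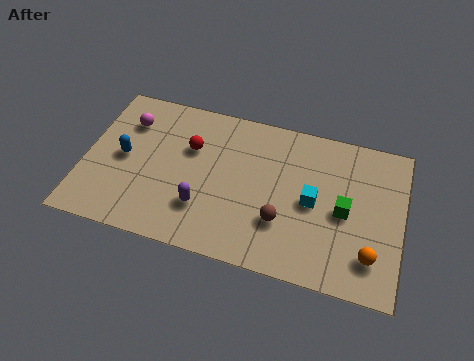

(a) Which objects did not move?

the orange sphere and the purple capsule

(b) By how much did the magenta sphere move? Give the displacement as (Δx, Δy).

(0.6, 2.4)

The magenta sphere was at about (0.9, 2.8) and moved to about (1.5, 5.2).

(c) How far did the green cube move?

1.8

From (10.9, 4.9) to (10.0, 3.3), the green cube covered √(0.9² + 1.6²) ≈ 1.8 units.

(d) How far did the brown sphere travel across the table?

0.5

The brown sphere moved from about (7.2, 2.3) to (7.7, 2.2), a distance of √(0.5² + 0.1²) ≈ 0.5.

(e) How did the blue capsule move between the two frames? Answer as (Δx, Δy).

(0.1, -1.1)

The blue capsule started near (1.4, 4.6) and ended near (1.5, 3.5).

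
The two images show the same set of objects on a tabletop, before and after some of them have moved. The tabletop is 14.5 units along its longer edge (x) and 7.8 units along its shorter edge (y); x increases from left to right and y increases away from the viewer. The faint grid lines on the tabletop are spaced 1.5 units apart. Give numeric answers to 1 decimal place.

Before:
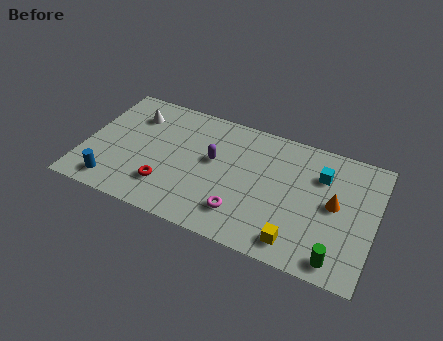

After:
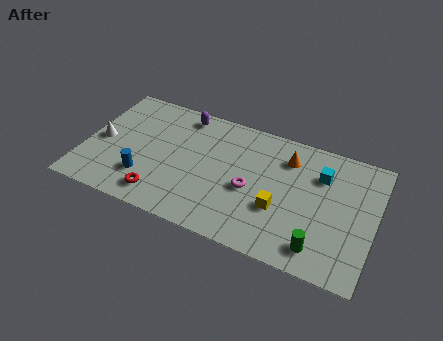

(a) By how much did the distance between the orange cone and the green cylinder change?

+2.0

The distance was about 3.1 in the first image and 5.1 in the second, so they moved 2.0 units further apart.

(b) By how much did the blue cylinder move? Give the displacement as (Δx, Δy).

(1.5, 0.9)

The blue cylinder started near (1.7, 1.2) and ended near (3.2, 2.1).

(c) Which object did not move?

the cyan cube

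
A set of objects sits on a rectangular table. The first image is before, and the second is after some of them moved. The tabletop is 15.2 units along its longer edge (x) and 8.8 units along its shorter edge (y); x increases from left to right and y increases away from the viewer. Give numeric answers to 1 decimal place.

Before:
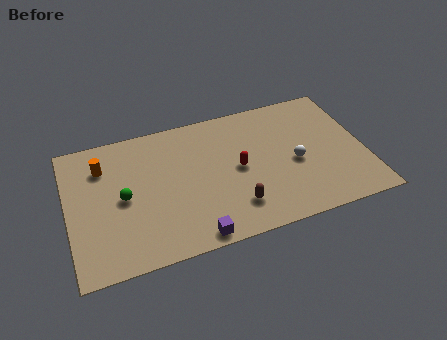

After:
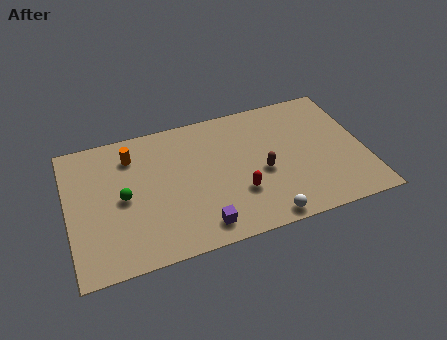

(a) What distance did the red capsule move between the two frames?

1.6

From (8.7, 4.4) to (8.6, 2.8), the red capsule covered √(0.1² + 1.6²) ≈ 1.6 units.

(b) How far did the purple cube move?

0.6

The purple cube moved from about (6.1, 0.8) to (6.5, 1.3), a distance of √(0.4² + 0.5²) ≈ 0.6.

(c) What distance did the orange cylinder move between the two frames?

1.5

The orange cylinder moved from about (1.9, 6.6) to (3.4, 6.9), a distance of √(1.5² + 0.3²) ≈ 1.5.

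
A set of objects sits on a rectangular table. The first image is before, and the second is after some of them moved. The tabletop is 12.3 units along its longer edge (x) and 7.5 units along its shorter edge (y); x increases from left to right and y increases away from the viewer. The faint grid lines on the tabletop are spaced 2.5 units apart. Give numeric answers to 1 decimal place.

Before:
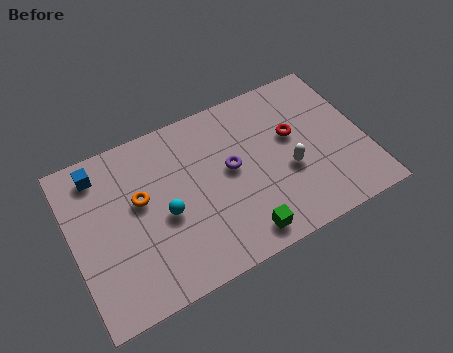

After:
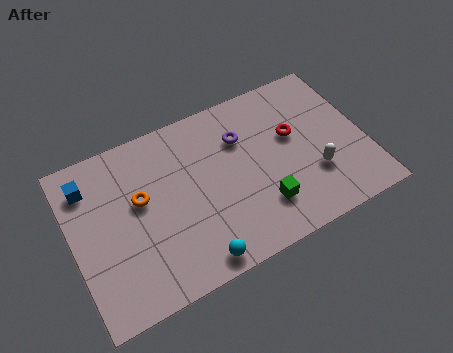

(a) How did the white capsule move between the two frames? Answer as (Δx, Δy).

(1.0, -0.6)

The white capsule started near (9.0, 3.0) and ended near (10.0, 2.4).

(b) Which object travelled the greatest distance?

the cyan sphere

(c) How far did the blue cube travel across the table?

0.6

The blue cube was near (1.4, 6.3) before and (0.9, 5.9) after, so it travelled √(0.5² + 0.4²) ≈ 0.6 units.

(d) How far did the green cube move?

1.3

From (6.7, 1.0) to (7.7, 1.9), the green cube covered √(1.0² + 0.9²) ≈ 1.3 units.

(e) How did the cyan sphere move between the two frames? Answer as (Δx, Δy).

(0.9, -2.5)

The cyan sphere was at about (3.8, 3.3) and moved to about (4.7, 0.8).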